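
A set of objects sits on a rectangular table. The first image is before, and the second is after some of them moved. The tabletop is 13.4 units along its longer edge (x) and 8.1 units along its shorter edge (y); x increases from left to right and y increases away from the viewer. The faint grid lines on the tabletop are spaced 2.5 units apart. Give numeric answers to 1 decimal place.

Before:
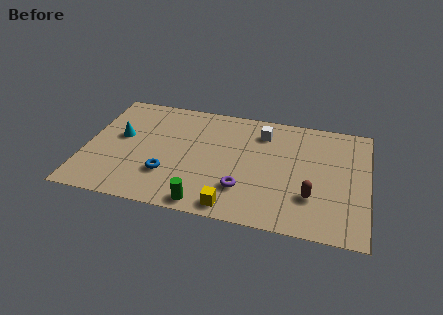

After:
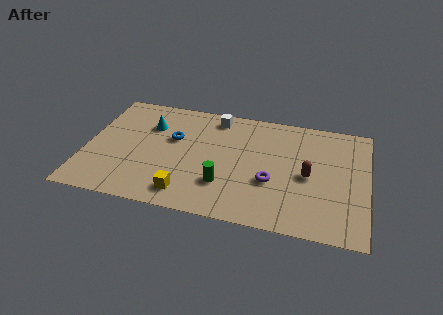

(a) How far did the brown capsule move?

1.4

From (10.8, 2.4) to (10.6, 3.8), the brown capsule covered √(0.2² + 1.4²) ≈ 1.4 units.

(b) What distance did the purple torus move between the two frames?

1.5

From (7.6, 2.2) to (8.9, 3.0), the purple torus covered √(1.3² + 0.8²) ≈ 1.5 units.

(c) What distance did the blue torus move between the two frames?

2.6

The blue torus was near (4.0, 2.4) before and (4.1, 5.0) after, so it travelled √(0.1² + 2.6²) ≈ 2.6 units.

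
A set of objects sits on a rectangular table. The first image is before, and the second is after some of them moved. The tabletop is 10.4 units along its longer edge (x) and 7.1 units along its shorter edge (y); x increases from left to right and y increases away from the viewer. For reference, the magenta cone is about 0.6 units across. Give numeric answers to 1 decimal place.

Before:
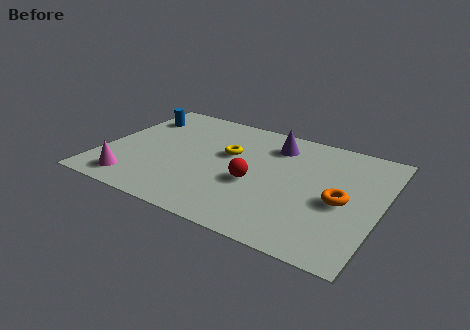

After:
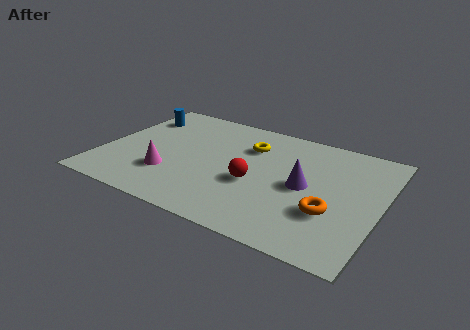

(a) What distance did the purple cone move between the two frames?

2.5

From (6.2, 5.6) to (7.6, 3.5), the purple cone covered √(1.4² + 2.1²) ≈ 2.5 units.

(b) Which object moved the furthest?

the purple cone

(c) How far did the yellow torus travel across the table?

1.1

The yellow torus was near (4.6, 4.3) before and (5.3, 5.1) after, so it travelled √(0.7² + 0.8²) ≈ 1.1 units.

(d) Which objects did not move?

the blue cylinder and the red sphere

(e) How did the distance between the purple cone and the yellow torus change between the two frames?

+0.7

The distance was about 2.1 in the first image and 2.8 in the second, so they moved 0.7 units further apart.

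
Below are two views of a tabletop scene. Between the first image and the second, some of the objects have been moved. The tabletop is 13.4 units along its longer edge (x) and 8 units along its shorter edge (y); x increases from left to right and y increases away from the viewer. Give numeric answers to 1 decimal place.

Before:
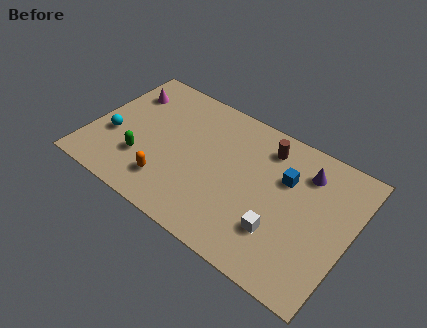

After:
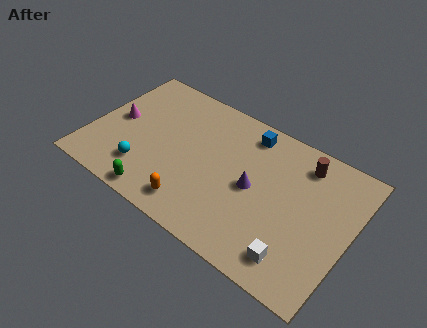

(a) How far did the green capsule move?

2.0

From (2.9, 2.4) to (4.1, 0.8), the green capsule covered √(1.2² + 1.6²) ≈ 2.0 units.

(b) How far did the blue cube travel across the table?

2.7

The blue cube was near (9.9, 5.3) before and (7.7, 6.8) after, so it travelled √(2.2² + 1.5²) ≈ 2.7 units.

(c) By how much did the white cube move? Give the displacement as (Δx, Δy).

(1.0, -0.9)

The white cube started near (10.1, 2.3) and ended near (11.1, 1.4).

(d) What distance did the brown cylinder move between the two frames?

1.9

The brown cylinder moved from about (8.7, 6.5) to (10.6, 6.6), a distance of √(1.9² + 0.1²) ≈ 1.9.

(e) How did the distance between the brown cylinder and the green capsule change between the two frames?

+1.6

The distance was about 7.1 in the first image and 8.7 in the second, so they moved 1.6 units further apart.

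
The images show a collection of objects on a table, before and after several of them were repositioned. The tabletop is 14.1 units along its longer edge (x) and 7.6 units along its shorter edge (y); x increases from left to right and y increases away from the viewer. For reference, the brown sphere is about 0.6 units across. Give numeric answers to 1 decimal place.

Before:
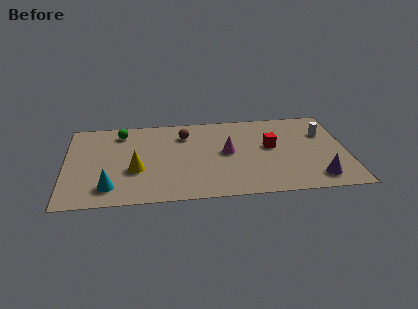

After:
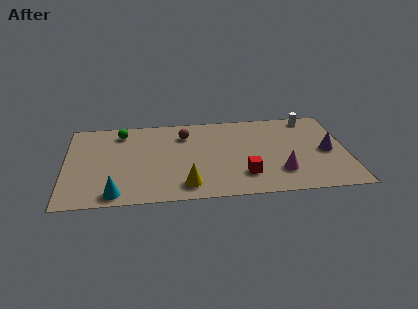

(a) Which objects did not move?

the brown sphere and the green sphere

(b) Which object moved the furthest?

the magenta cone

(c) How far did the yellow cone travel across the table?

3.0

The yellow cone was near (3.5, 2.9) before and (6.0, 1.3) after, so it travelled √(2.5² + 1.6²) ≈ 3.0 units.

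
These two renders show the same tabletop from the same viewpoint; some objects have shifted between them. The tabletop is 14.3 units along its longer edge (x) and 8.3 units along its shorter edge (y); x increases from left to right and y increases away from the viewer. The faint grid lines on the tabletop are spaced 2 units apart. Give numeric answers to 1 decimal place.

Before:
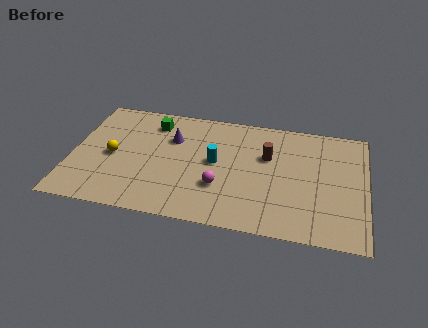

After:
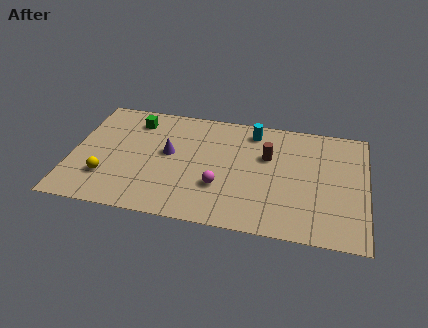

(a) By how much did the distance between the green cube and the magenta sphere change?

+0.6

The distance was about 5.3 in the first image and 5.9 in the second, so they moved 0.6 units further apart.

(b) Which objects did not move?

the brown cylinder and the magenta sphere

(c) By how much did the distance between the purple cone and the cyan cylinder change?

+2.1

They were about 2.6 units apart before and 4.7 after — 2.1 units further apart.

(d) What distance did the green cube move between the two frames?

0.9

The green cube moved from about (3.8, 6.7) to (2.9, 6.7), a distance of √(0.9² + 0.0²) ≈ 0.9.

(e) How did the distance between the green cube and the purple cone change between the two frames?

+1.4

The distance was about 1.4 in the first image and 2.8 in the second, so they moved 1.4 units further apart.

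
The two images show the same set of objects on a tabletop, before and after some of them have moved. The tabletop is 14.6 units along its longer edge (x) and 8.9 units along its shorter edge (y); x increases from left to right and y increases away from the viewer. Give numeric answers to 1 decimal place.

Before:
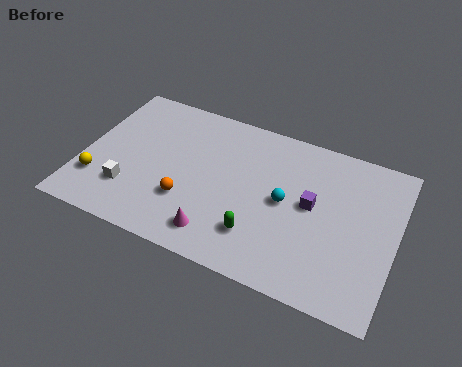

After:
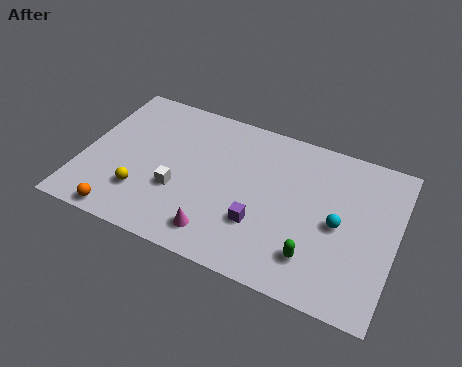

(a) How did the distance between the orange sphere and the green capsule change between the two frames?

+5.4

The distance was about 3.5 in the first image and 8.9 in the second, so they moved 5.4 units further apart.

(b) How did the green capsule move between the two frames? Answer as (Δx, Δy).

(2.6, -0.2)

The green capsule started near (8.5, 2.2) and ended near (11.1, 2.0).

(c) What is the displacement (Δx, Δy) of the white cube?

(2.2, 0.8)

The white cube started near (2.4, 2.4) and ended near (4.6, 3.2).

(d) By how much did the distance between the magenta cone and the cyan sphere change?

+1.8

Before: roughly 4.1 units apart; after: 5.9. That's 1.8 units further apart.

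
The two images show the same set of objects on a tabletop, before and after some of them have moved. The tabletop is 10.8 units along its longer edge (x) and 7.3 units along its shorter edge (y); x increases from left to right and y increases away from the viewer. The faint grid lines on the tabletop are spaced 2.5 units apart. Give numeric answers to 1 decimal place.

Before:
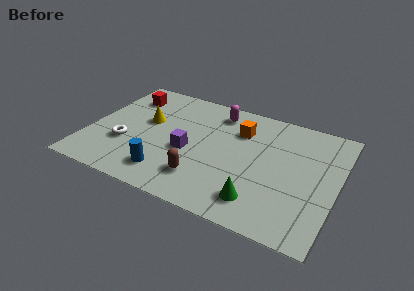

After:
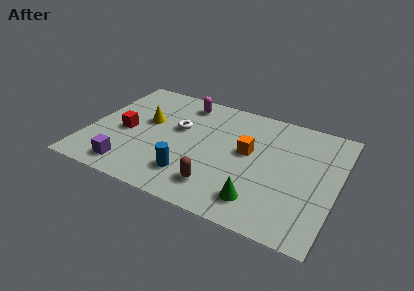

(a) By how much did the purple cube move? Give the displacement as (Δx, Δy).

(-2.3, -2.0)

The purple cube was at about (4.4, 3.1) and moved to about (2.1, 1.1).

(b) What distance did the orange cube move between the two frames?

1.3

The orange cube moved from about (6.4, 5.3) to (6.9, 4.1), a distance of √(0.5² + 1.2²) ≈ 1.3.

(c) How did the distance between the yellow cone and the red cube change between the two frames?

-0.5

They were about 1.8 units apart before and 1.3 after — 0.5 units closer together.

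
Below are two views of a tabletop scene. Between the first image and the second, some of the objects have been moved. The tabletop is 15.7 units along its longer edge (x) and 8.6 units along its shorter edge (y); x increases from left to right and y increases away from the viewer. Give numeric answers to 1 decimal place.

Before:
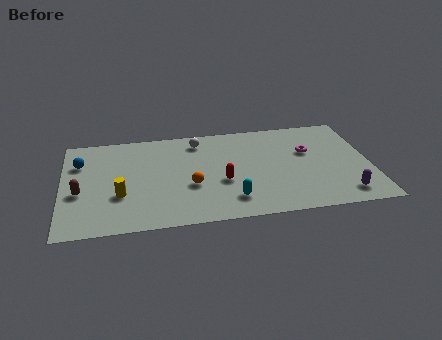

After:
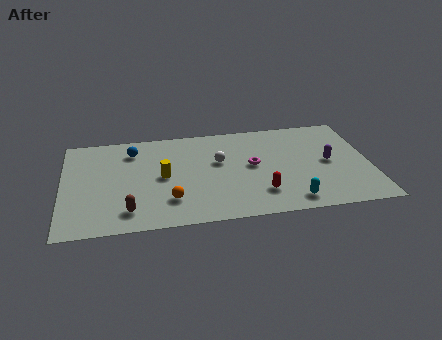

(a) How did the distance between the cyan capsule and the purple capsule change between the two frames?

-2.0

They were about 5.7 units apart before and 3.7 after — 2.0 units closer together.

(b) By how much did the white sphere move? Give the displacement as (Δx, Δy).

(1.0, -2.0)

The white sphere was at about (7.0, 7.2) and moved to about (8.0, 5.2).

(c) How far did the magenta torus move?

3.0

The magenta torus moved from about (12.6, 5.4) to (9.7, 4.6), a distance of √(2.9² + 0.8²) ≈ 3.0.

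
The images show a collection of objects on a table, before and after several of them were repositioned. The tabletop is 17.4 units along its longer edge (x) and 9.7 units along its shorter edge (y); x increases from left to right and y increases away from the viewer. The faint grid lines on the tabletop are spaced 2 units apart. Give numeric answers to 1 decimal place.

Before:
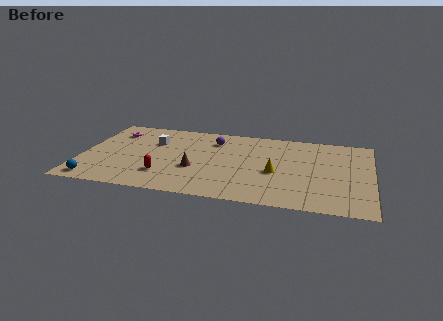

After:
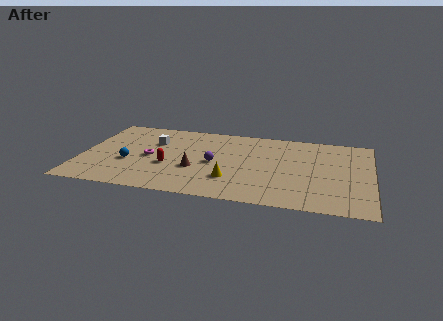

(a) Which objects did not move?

the white cube and the brown cone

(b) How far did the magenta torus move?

3.8

From (1.7, 7.5) to (4.1, 4.6), the magenta torus covered √(2.4² + 2.9²) ≈ 3.8 units.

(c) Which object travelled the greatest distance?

the magenta torus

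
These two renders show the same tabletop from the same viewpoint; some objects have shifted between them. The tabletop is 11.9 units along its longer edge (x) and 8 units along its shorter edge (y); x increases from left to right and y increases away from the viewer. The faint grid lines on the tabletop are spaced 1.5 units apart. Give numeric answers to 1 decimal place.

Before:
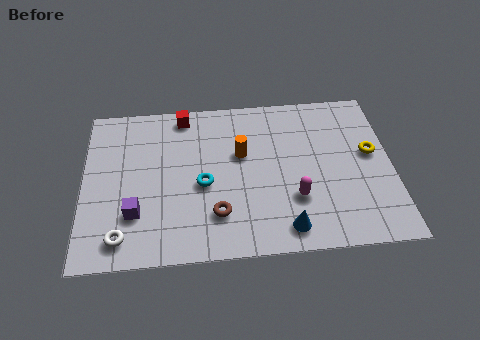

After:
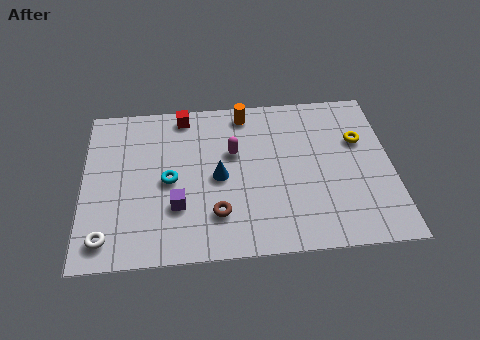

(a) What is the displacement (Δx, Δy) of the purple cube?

(1.6, 0.2)

From the two frames, the purple cube sits at roughly (2.0, 2.3) before and (3.6, 2.5) after.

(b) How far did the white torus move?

0.6

The white torus moved from about (1.5, 1.2) to (0.9, 1.2), a distance of √(0.6² + 0.0²) ≈ 0.6.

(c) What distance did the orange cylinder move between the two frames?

2.1

The orange cylinder was near (6.1, 4.9) before and (6.3, 7.0) after, so it travelled √(0.2² + 2.1²) ≈ 2.1 units.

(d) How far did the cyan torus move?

1.3

The cyan torus moved from about (4.6, 3.5) to (3.3, 3.8), a distance of √(1.3² + 0.3²) ≈ 1.3.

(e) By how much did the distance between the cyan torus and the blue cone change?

-2.0

They were about 3.9 units apart before and 1.9 after — 2.0 units closer together.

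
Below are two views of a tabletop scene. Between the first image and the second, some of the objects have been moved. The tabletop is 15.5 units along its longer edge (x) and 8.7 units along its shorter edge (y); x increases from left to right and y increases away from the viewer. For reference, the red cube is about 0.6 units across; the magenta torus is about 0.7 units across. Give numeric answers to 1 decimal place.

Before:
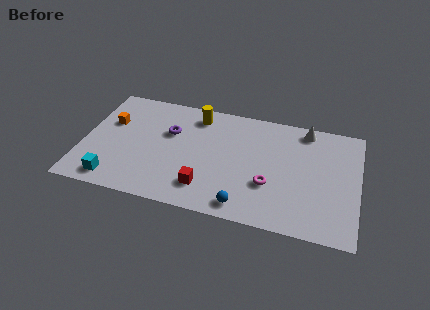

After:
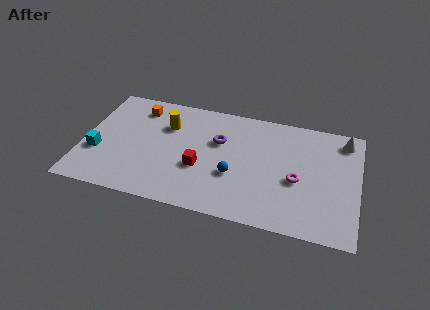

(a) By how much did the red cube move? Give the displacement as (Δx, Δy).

(-0.4, 1.4)

From the two frames, the red cube sits at roughly (7.1, 1.9) before and (6.7, 3.3) after.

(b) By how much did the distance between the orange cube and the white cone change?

+0.5

The distance was about 11.2 in the first image and 11.7 in the second, so they moved 0.5 units further apart.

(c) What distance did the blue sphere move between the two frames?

2.2

From (9.3, 1.1) to (8.6, 3.2), the blue sphere covered √(0.7² + 2.1²) ≈ 2.2 units.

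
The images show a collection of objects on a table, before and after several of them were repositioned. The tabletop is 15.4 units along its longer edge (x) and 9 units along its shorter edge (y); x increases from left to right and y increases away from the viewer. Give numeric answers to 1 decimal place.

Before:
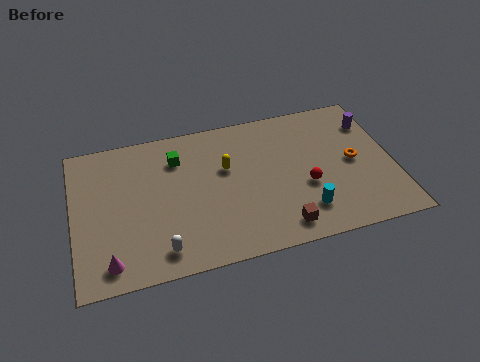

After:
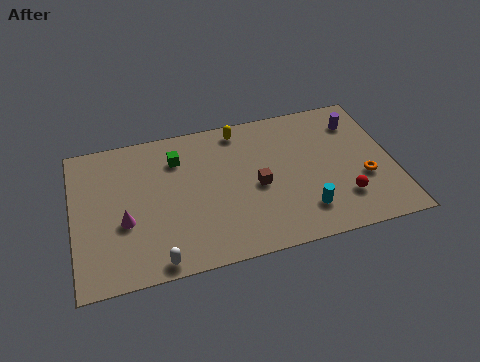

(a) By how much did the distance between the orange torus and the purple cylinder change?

+1.2

They were about 2.5 units apart before and 3.7 after — 1.2 units further apart.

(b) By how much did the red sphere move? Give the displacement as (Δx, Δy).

(1.7, -1.2)

From the two frames, the red sphere sits at roughly (11.1, 3.5) before and (12.8, 2.3) after.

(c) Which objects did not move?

the green cube and the cyan cylinder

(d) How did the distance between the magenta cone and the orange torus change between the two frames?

-0.8

Before: roughly 12.3 units apart; after: 11.5. That's 0.8 units closer together.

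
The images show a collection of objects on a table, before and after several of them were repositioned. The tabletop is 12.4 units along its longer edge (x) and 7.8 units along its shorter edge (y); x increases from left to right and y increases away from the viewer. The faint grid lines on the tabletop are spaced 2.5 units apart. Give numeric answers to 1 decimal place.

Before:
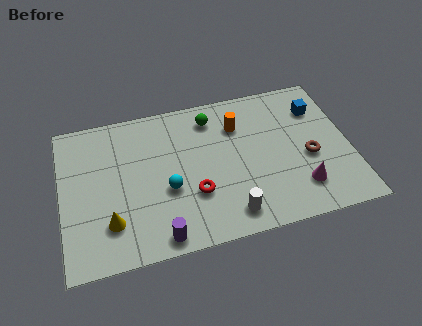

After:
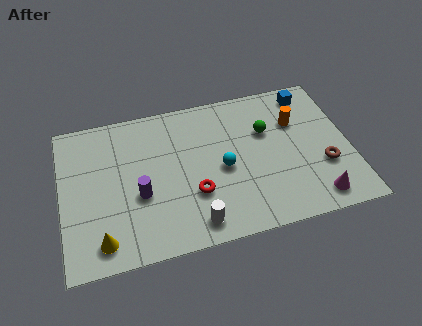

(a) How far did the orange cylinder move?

2.5

From (7.7, 5.7) to (10.2, 5.3), the orange cylinder covered √(2.5² + 0.4²) ≈ 2.5 units.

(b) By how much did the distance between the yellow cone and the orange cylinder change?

+2.7

The distance was about 6.8 in the first image and 9.5 in the second, so they moved 2.7 units further apart.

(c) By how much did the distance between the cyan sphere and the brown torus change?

-1.7

Before: roughly 6.1 units apart; after: 4.4. That's 1.7 units closer together.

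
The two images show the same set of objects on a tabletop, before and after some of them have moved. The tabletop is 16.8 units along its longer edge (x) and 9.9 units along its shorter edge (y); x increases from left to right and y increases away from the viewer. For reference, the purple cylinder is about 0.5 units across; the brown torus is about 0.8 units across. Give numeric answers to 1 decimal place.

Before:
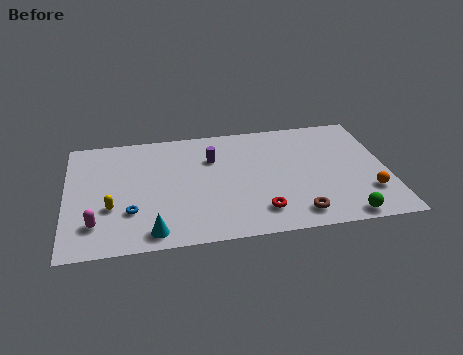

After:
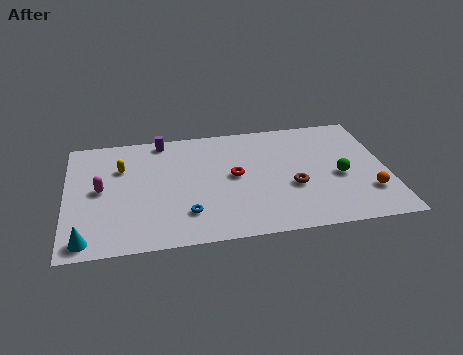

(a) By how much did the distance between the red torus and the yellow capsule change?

-1.7

They were about 7.8 units apart before and 6.1 after — 1.7 units closer together.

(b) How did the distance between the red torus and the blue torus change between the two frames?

-3.0

They were about 6.8 units apart before and 3.8 after — 3.0 units closer together.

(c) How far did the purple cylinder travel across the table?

3.3

From (7.7, 6.9) to (5.1, 8.9), the purple cylinder covered √(2.6² + 2.0²) ≈ 3.3 units.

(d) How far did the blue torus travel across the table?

3.0

The blue torus was near (3.3, 3.0) before and (6.2, 2.4) after, so it travelled √(2.9² + 0.6²) ≈ 3.0 units.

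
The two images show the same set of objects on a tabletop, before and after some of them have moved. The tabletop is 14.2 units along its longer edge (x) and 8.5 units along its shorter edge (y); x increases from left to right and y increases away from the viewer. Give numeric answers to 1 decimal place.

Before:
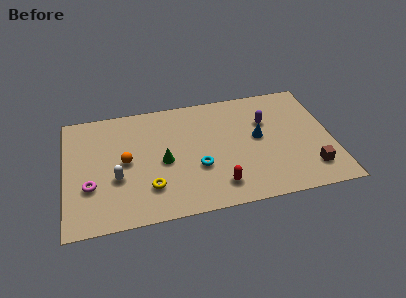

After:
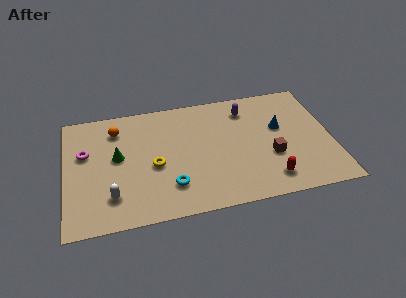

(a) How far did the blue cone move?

1.3

The blue cone was near (10.3, 4.6) before and (11.5, 5.1) after, so it travelled √(1.2² + 0.5²) ≈ 1.3 units.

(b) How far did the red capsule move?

2.7

The red capsule moved from about (8.0, 1.6) to (10.7, 1.5), a distance of √(2.7² + 0.1²) ≈ 2.7.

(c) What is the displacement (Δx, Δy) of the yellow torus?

(0.3, 1.5)

The yellow torus was at about (4.4, 2.2) and moved to about (4.7, 3.7).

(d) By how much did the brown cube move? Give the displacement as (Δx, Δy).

(-2.0, 1.3)

The brown cube was at about (12.9, 1.8) and moved to about (10.9, 3.1).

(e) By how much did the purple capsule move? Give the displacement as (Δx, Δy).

(-1.0, 1.1)

The purple capsule was at about (10.8, 5.7) and moved to about (9.8, 6.8).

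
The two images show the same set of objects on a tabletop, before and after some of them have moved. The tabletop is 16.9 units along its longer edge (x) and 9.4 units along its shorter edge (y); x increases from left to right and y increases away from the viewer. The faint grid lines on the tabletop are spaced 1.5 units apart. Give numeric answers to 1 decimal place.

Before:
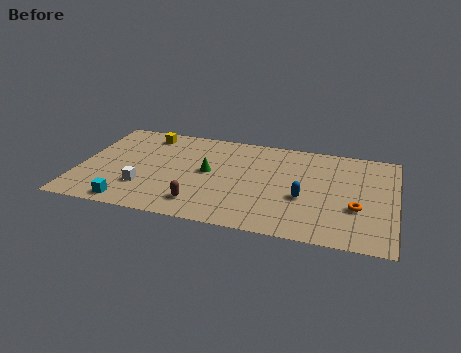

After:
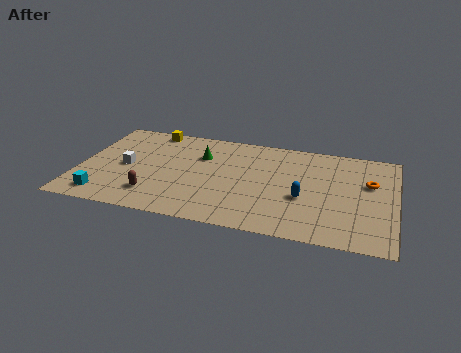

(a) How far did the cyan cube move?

1.5

From (3.0, 1.0) to (1.6, 1.4), the cyan cube covered √(1.4² + 0.4²) ≈ 1.5 units.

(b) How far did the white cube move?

2.1

The white cube was near (3.6, 2.7) before and (2.5, 4.5) after, so it travelled √(1.1² + 1.8²) ≈ 2.1 units.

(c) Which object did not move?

the blue capsule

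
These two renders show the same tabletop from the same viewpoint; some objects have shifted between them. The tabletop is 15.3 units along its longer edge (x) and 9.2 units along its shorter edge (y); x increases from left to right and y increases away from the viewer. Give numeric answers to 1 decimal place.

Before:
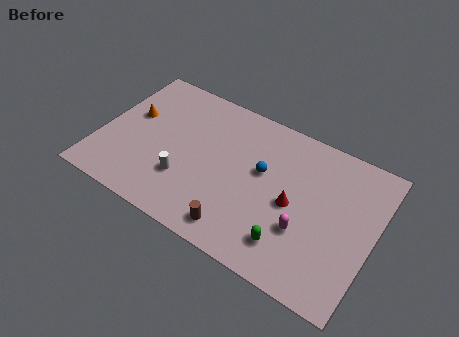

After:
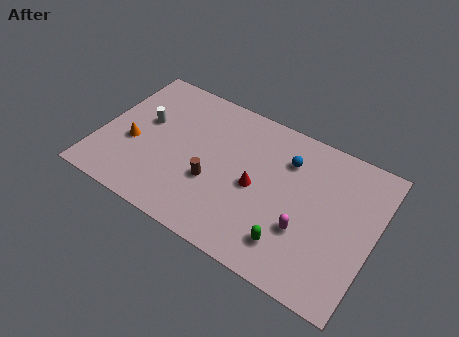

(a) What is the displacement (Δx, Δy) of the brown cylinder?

(-1.8, 2.1)

The brown cylinder started near (8.3, 1.3) and ended near (6.5, 3.4).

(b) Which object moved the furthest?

the white cylinder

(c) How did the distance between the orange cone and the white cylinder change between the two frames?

-2.7

The distance was about 4.4 in the first image and 1.7 in the second, so they moved 2.7 units closer together.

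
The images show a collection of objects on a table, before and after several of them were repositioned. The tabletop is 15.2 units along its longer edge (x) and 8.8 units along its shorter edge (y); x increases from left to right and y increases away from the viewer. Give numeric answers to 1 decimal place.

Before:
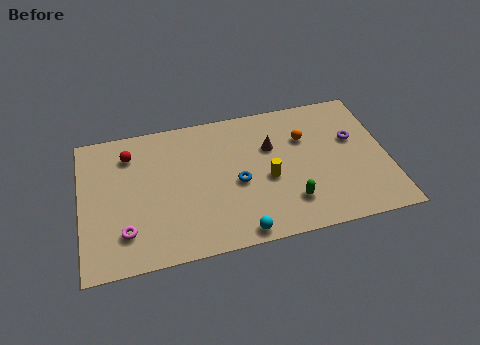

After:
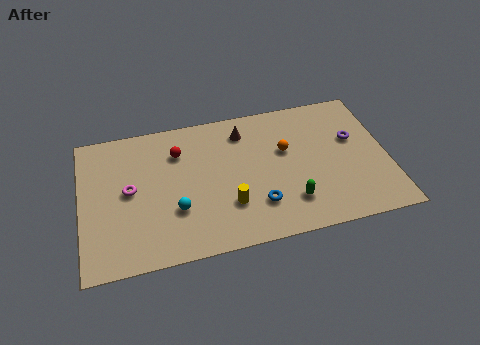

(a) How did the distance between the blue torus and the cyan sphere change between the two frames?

+0.9

They were about 3.1 units apart before and 4.0 after — 0.9 units further apart.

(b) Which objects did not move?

the purple torus and the green capsule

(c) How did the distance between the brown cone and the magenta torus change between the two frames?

-2.0

The distance was about 8.3 in the first image and 6.3 in the second, so they moved 2.0 units closer together.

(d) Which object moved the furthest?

the cyan sphere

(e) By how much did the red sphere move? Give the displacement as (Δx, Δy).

(2.4, -0.4)

From the two frames, the red sphere sits at roughly (2.5, 6.9) before and (4.9, 6.5) after.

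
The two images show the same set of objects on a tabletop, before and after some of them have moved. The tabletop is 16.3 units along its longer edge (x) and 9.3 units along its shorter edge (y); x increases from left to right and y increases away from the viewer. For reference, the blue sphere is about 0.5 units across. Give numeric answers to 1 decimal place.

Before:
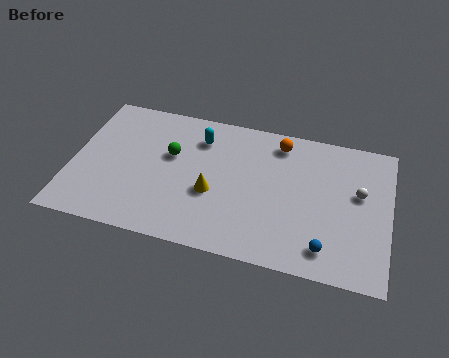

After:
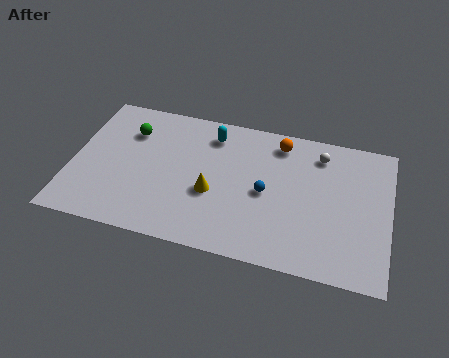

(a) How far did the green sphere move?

2.5

From (5.0, 5.7) to (2.8, 6.8), the green sphere covered √(2.2² + 1.1²) ≈ 2.5 units.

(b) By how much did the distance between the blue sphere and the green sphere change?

-1.6

Before: roughly 9.2 units apart; after: 7.6. That's 1.6 units closer together.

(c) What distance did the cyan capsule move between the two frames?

0.7

The cyan capsule was near (6.4, 7.2) before and (7.0, 7.6) after, so it travelled √(0.6² + 0.4²) ≈ 0.7 units.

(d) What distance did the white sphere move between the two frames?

3.0

From (14.7, 5.5) to (12.6, 7.6), the white sphere covered √(2.1² + 2.1²) ≈ 3.0 units.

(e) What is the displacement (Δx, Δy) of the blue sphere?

(-3.2, 2.8)

From the two frames, the blue sphere sits at roughly (13.2, 1.6) before and (10.0, 4.4) after.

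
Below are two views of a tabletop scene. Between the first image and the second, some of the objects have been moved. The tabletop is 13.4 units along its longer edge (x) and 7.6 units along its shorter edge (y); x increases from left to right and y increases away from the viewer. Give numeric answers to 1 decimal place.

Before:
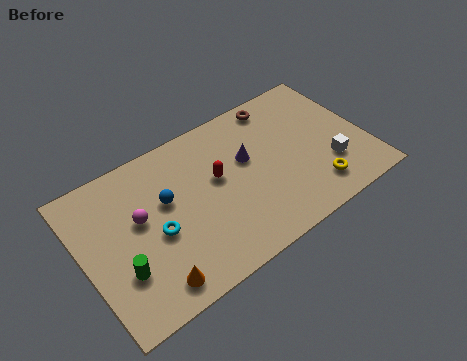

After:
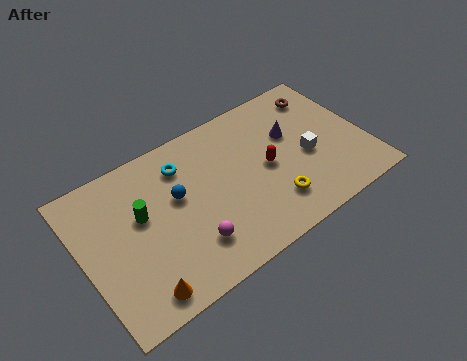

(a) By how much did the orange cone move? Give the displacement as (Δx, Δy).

(-0.6, -0.1)

From the two frames, the orange cone sits at roughly (2.7, 1.1) before and (2.1, 1.0) after.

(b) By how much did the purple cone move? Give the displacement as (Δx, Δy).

(2.2, 0.2)

From the two frames, the purple cone sits at roughly (7.9, 4.6) before and (10.1, 4.8) after.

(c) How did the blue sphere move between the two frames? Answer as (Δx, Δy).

(0.5, -0.1)

The blue sphere was at about (4.0, 4.6) and moved to about (4.5, 4.5).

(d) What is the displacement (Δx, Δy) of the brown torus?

(2.1, -0.5)

From the two frames, the brown torus sits at roughly (9.8, 6.7) before and (11.9, 6.2) after.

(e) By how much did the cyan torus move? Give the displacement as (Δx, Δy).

(1.7, 2.6)

From the two frames, the cyan torus sits at roughly (3.3, 3.3) before and (5.0, 5.9) after.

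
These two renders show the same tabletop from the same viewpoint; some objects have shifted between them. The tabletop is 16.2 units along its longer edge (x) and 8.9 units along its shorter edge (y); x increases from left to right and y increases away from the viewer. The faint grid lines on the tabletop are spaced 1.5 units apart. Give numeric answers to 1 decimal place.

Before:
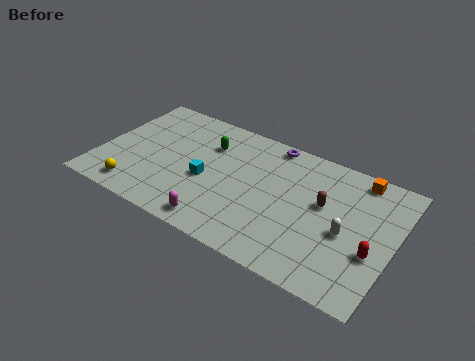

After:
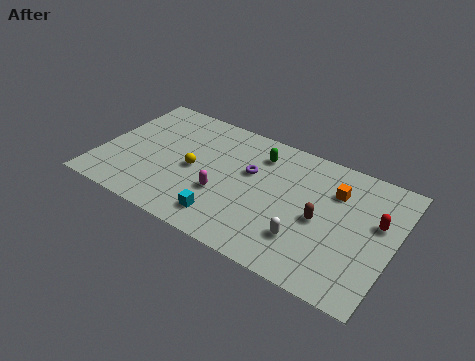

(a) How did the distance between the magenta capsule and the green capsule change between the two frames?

-1.4

The distance was about 5.5 in the first image and 4.1 in the second, so they moved 1.4 units closer together.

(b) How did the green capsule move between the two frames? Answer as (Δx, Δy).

(2.8, 0.6)

From the two frames, the green capsule sits at roughly (5.7, 6.4) before and (8.5, 7.0) after.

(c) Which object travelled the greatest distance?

the yellow sphere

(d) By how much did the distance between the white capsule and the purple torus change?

-1.6

The distance was about 6.3 in the first image and 4.7 in the second, so they moved 1.6 units closer together.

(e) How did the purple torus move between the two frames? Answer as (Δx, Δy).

(-0.8, -2.6)

From the two frames, the purple torus sits at roughly (9.0, 8.1) before and (8.2, 5.5) after.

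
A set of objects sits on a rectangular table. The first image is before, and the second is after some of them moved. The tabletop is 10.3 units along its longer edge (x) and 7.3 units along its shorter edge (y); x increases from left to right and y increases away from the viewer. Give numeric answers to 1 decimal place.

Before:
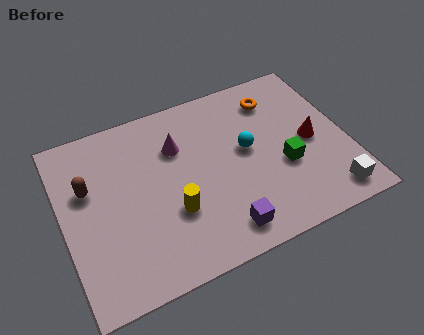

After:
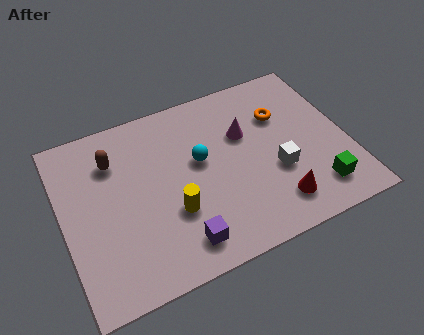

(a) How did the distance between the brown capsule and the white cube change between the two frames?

-2.8

Before: roughly 9.0 units apart; after: 6.2. That's 2.8 units closer together.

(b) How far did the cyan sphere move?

1.7

The cyan sphere was near (6.7, 4.0) before and (5.0, 4.2) after, so it travelled √(1.7² + 0.2²) ≈ 1.7 units.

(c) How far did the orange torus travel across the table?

0.8

The orange torus was near (8.0, 5.8) before and (8.1, 5.0) after, so it travelled √(0.1² + 0.8²) ≈ 0.8 units.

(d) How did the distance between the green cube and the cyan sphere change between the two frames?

+3.1

They were about 1.7 units apart before and 4.8 after — 3.1 units further apart.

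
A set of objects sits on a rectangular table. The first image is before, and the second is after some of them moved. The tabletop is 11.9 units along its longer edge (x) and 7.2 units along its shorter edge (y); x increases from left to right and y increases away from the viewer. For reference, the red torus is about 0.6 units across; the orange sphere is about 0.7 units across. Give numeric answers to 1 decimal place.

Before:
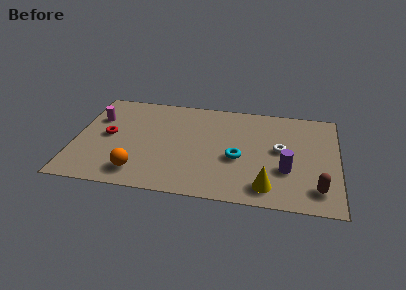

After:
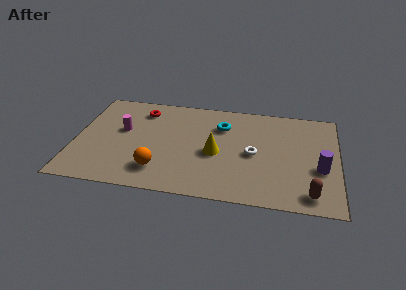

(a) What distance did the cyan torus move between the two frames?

2.3

The cyan torus was near (7.4, 3.0) before and (6.6, 5.2) after, so it travelled √(0.8² + 2.2²) ≈ 2.3 units.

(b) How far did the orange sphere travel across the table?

0.9

The orange sphere was near (3.0, 1.3) before and (3.9, 1.6) after, so it travelled √(0.9² + 0.3²) ≈ 0.9 units.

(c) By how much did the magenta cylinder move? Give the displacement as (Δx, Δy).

(1.2, -0.7)

The magenta cylinder started near (0.9, 4.9) and ended near (2.1, 4.2).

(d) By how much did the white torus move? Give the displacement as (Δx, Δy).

(-1.2, -0.5)

From the two frames, the white torus sits at roughly (9.3, 3.9) before and (8.1, 3.4) after.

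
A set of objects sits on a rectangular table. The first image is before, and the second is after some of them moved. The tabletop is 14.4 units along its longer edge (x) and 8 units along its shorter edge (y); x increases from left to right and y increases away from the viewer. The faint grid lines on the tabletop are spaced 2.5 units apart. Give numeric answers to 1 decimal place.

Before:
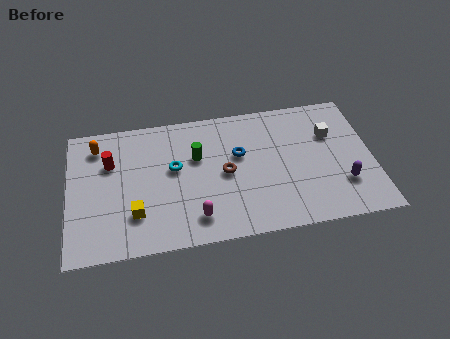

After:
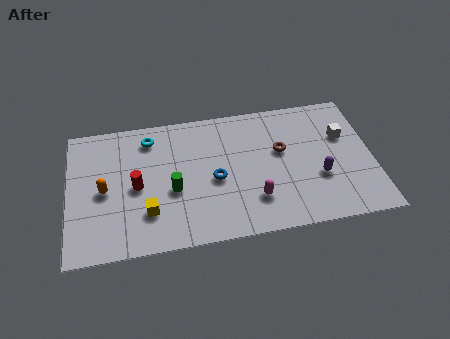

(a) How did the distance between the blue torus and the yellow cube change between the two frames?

-2.2

Before: roughly 5.7 units apart; after: 3.5. That's 2.2 units closer together.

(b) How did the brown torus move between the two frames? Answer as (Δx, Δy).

(2.7, 0.9)

From the two frames, the brown torus sits at roughly (7.4, 3.9) before and (10.1, 4.8) after.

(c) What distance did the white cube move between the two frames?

0.6

From (12.5, 5.4) to (13.1, 5.2), the white cube covered √(0.6² + 0.2²) ≈ 0.6 units.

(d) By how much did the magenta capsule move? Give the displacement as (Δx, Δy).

(2.8, 0.6)

The magenta capsule started near (5.9, 1.5) and ended near (8.7, 2.1).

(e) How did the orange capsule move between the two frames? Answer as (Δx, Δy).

(0.3, -2.7)

The orange capsule started near (1.4, 6.5) and ended near (1.7, 3.8).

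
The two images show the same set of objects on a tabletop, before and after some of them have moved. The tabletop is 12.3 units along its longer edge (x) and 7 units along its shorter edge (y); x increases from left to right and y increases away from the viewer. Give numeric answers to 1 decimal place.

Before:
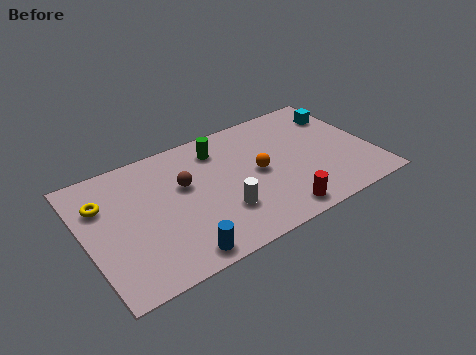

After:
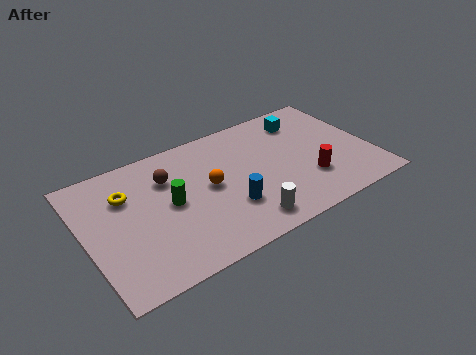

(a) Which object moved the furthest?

the green cylinder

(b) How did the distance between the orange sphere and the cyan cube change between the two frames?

+0.5

They were about 4.4 units apart before and 4.9 after — 0.5 units further apart.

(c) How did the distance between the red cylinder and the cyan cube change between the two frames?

-2.2

Before: roughly 5.7 units apart; after: 3.5. That's 2.2 units closer together.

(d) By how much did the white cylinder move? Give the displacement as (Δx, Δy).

(0.8, -1.0)

From the two frames, the white cylinder sits at roughly (5.6, 2.1) before and (6.4, 1.1) after.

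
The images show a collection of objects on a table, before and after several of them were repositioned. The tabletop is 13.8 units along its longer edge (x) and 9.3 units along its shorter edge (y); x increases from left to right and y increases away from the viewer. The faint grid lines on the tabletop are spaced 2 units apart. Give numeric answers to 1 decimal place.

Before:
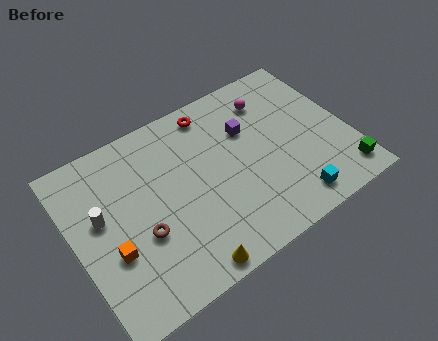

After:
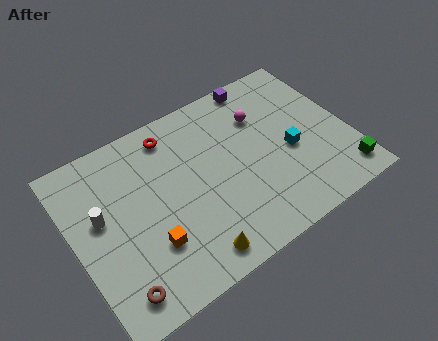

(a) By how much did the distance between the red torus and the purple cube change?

+2.3

The distance was about 2.4 in the first image and 4.7 in the second, so they moved 2.3 units further apart.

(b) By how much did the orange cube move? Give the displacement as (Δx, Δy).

(1.8, -0.6)

The orange cube started near (1.6, 3.4) and ended near (3.4, 2.8).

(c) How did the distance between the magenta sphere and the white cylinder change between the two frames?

-0.7

They were about 9.2 units apart before and 8.5 after — 0.7 units closer together.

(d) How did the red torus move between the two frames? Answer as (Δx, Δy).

(-2.1, -0.2)

The red torus was at about (7.5, 8.1) and moved to about (5.4, 7.9).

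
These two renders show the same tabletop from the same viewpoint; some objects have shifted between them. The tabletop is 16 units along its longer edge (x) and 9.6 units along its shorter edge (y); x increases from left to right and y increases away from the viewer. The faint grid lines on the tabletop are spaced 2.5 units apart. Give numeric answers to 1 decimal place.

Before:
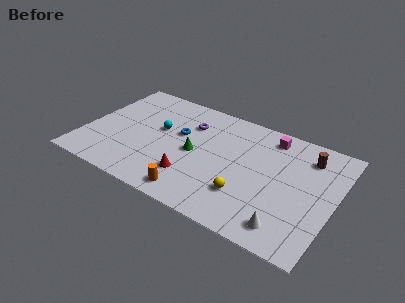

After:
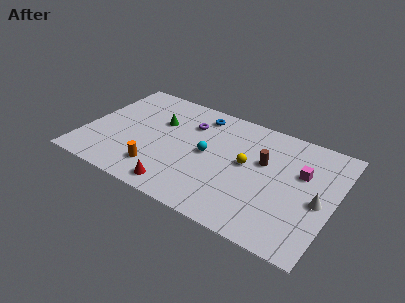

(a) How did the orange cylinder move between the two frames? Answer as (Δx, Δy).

(-2.5, 0.9)

From the two frames, the orange cylinder sits at roughly (7.6, 1.2) before and (5.1, 2.1) after.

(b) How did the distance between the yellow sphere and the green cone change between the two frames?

+1.9

The distance was about 4.1 in the first image and 6.0 in the second, so they moved 1.9 units further apart.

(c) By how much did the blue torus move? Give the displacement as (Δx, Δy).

(1.0, 2.3)

The blue torus was at about (5.9, 5.8) and moved to about (6.9, 8.1).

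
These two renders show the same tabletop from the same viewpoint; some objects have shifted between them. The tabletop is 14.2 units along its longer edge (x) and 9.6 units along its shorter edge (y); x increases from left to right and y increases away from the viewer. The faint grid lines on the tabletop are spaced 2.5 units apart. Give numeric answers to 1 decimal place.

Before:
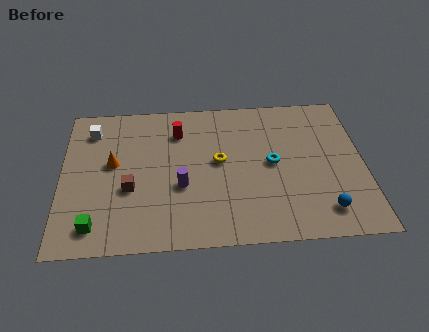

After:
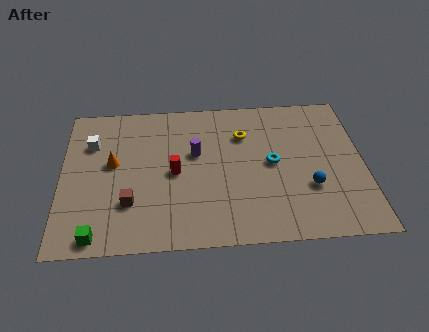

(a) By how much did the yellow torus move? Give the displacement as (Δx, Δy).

(1.2, 1.7)

The yellow torus started near (7.4, 5.2) and ended near (8.6, 6.9).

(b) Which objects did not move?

the cyan torus and the orange cone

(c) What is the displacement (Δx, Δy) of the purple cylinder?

(0.7, 2.1)

The purple cylinder started near (5.6, 3.7) and ended near (6.3, 5.8).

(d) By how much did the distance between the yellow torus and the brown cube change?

+2.3

They were about 4.5 units apart before and 6.8 after — 2.3 units further apart.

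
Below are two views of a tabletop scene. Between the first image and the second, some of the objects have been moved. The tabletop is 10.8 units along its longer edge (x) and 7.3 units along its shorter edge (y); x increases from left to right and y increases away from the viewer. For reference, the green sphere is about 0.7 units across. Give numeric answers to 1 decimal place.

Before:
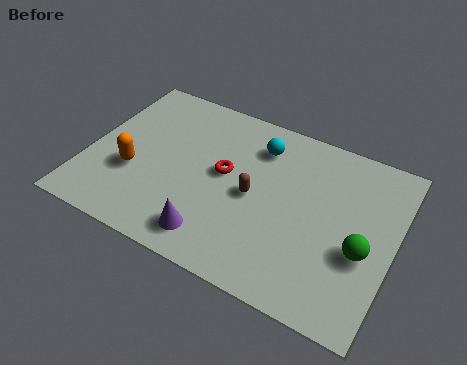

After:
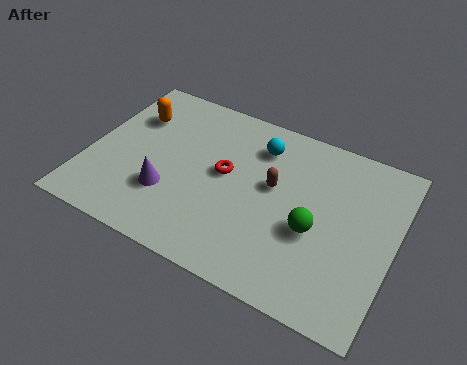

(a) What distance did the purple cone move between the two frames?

2.1

The purple cone was near (4.8, 1.2) before and (3.0, 2.3) after, so it travelled √(1.8² + 1.1²) ≈ 2.1 units.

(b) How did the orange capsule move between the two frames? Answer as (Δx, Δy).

(-0.4, 2.5)

The orange capsule started near (1.7, 2.7) and ended near (1.3, 5.2).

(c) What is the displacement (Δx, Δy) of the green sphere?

(-1.7, 0.1)

The green sphere was at about (9.8, 2.9) and moved to about (8.1, 3.0).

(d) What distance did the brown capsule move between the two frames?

0.9

The brown capsule was near (5.9, 3.5) before and (6.5, 4.2) after, so it travelled √(0.6² + 0.7²) ≈ 0.9 units.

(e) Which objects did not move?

the red torus and the cyan sphere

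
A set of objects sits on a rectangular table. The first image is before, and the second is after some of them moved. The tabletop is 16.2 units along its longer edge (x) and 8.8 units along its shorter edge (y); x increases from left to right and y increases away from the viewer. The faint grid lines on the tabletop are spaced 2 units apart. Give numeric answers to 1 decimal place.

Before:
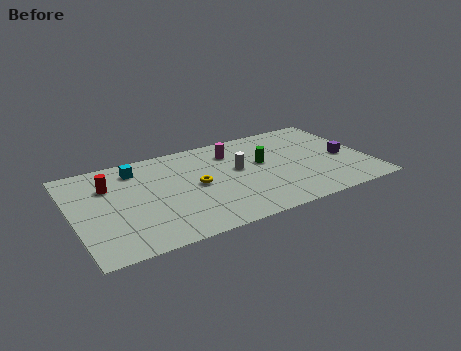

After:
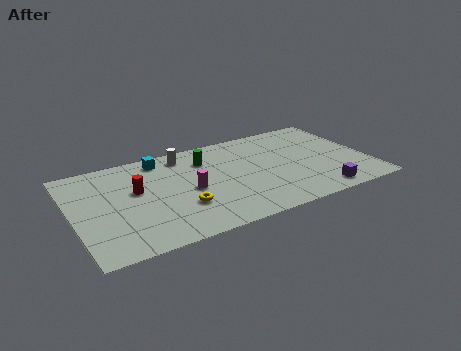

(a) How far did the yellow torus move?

1.9

From (6.7, 4.4) to (5.7, 2.8), the yellow torus covered √(1.0² + 1.6²) ≈ 1.9 units.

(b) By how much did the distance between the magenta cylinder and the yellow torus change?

-1.9

Before: roughly 3.3 units apart; after: 1.4. That's 1.9 units closer together.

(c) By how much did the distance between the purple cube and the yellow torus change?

-0.6

They were about 8.2 units apart before and 7.6 after — 0.6 units closer together.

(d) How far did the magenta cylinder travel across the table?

3.8

The magenta cylinder was near (9.0, 6.8) before and (6.3, 4.1) after, so it travelled √(2.7² + 2.7²) ≈ 3.8 units.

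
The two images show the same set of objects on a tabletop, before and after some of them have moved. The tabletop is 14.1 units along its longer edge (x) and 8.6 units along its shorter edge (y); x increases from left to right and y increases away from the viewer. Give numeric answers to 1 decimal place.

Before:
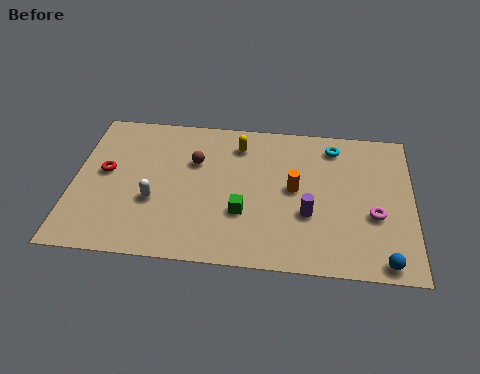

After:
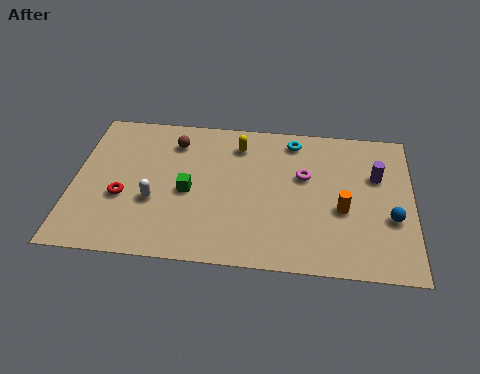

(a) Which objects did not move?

the white capsule and the yellow capsule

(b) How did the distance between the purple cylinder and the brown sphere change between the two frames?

+3.1

Before: roughly 5.5 units apart; after: 8.6. That's 3.1 units further apart.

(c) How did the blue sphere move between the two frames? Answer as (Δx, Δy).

(0.3, 2.4)

The blue sphere was at about (12.9, 0.8) and moved to about (13.2, 3.2).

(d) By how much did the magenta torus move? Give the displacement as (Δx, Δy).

(-2.9, 2.0)

From the two frames, the magenta torus sits at roughly (12.5, 3.3) before and (9.6, 5.3) after.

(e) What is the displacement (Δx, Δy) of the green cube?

(-2.3, 1.0)

From the two frames, the green cube sits at roughly (7.1, 2.9) before and (4.8, 3.9) after.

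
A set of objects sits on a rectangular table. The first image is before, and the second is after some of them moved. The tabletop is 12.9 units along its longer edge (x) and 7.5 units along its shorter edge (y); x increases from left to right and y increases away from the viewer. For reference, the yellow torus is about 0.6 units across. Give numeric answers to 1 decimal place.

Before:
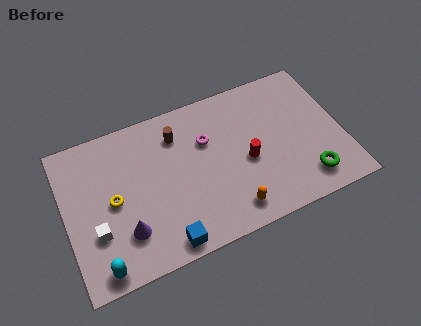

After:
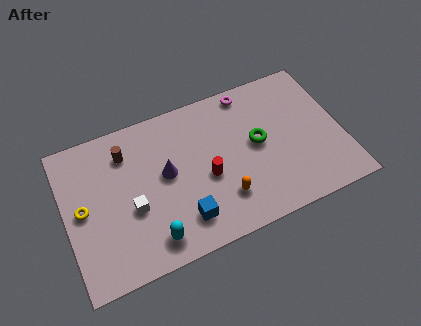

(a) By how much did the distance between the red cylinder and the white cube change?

-3.6

The distance was about 7.1 in the first image and 3.5 in the second, so they moved 3.6 units closer together.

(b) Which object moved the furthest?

the green torus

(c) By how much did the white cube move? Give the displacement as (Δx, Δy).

(1.7, 0.5)

From the two frames, the white cube sits at roughly (1.3, 2.5) before and (3.0, 3.0) after.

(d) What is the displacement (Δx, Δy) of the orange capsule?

(-0.3, 0.7)

From the two frames, the orange capsule sits at roughly (7.4, 1.2) before and (7.1, 1.9) after.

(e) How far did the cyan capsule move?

2.4

From (1.3, 0.8) to (3.7, 1.2), the cyan capsule covered √(2.4² + 0.4²) ≈ 2.4 units.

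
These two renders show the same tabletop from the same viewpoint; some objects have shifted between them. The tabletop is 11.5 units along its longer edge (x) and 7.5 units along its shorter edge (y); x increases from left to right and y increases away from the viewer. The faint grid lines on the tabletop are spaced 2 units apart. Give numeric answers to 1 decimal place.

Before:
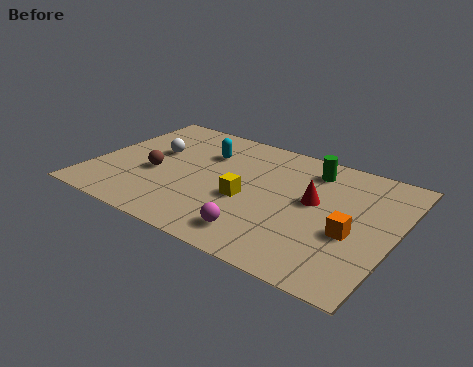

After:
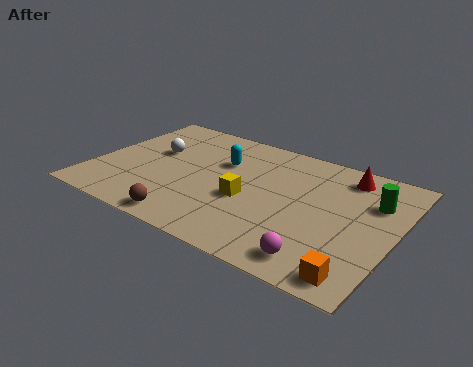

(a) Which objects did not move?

the yellow cube and the white sphere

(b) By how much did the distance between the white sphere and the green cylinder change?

+2.3

Before: roughly 6.1 units apart; after: 8.4. That's 2.3 units further apart.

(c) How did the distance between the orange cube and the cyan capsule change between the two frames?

+0.7

They were about 6.4 units apart before and 7.1 after — 0.7 units further apart.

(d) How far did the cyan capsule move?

0.8

From (4.0, 5.3) to (4.7, 5.0), the cyan capsule covered √(0.7² + 0.3²) ≈ 0.8 units.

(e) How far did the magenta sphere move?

2.3

From (6.8, 1.3) to (9.1, 1.1), the magenta sphere covered √(2.3² + 0.2²) ≈ 2.3 units.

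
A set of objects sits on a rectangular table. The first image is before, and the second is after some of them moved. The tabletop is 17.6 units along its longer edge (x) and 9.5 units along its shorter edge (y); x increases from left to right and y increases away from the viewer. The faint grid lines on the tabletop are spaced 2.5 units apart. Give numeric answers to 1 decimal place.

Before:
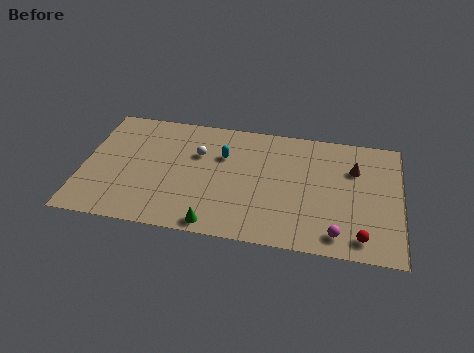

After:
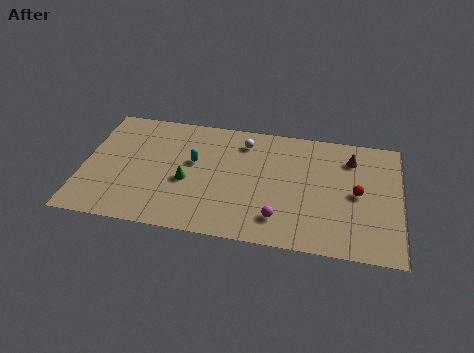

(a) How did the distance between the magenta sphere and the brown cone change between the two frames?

+1.3

Before: roughly 5.3 units apart; after: 6.6. That's 1.3 units further apart.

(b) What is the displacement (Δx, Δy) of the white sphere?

(2.5, 1.4)

The white sphere was at about (6.3, 6.3) and moved to about (8.8, 7.7).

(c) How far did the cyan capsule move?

1.8

The cyan capsule moved from about (7.7, 6.4) to (6.1, 5.6), a distance of √(1.6² + 0.8²) ≈ 1.8.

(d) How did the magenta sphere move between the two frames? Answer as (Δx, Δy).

(-3.2, 0.6)

The magenta sphere was at about (14.2, 1.4) and moved to about (11.0, 2.0).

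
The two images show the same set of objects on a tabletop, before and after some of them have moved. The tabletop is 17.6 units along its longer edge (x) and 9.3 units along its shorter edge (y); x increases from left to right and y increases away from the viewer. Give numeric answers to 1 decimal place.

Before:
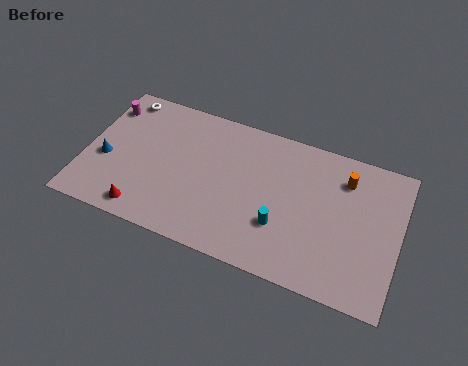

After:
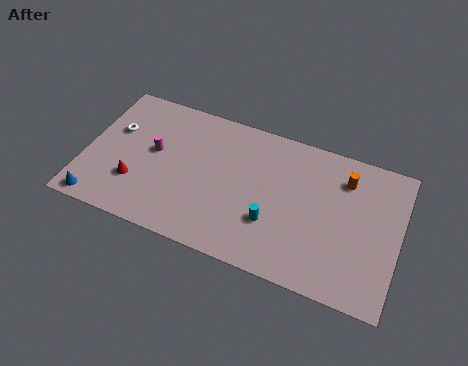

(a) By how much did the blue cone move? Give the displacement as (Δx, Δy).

(-0.1, -2.9)

From the two frames, the blue cone sits at roughly (1.2, 3.8) before and (1.1, 0.9) after.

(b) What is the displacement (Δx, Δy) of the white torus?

(-0.1, -2.3)

The white torus was at about (1.6, 8.2) and moved to about (1.5, 5.9).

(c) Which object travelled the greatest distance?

the magenta cylinder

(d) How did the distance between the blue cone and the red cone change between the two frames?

-0.9

They were about 3.6 units apart before and 2.7 after — 0.9 units closer together.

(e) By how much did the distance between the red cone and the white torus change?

-3.9

Before: roughly 7.3 units apart; after: 3.4. That's 3.9 units closer together.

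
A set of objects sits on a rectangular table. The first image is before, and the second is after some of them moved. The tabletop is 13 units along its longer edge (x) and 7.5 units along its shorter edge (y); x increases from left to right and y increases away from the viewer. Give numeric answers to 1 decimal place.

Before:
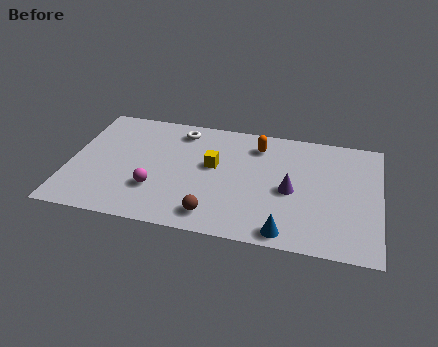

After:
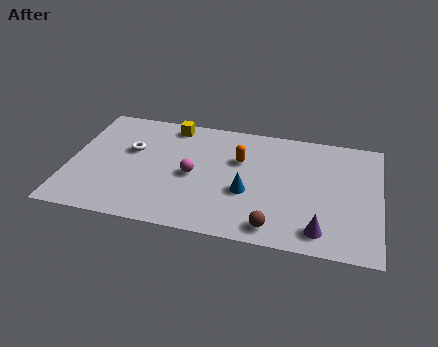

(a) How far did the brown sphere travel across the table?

2.5

The brown sphere moved from about (6.2, 1.2) to (8.7, 1.0), a distance of √(2.5² + 0.2²) ≈ 2.5.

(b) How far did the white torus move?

2.6

From (4.5, 6.3) to (2.5, 4.6), the white torus covered √(2.0² + 1.7²) ≈ 2.6 units.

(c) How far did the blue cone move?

2.7

From (9.2, 0.8) to (7.5, 2.9), the blue cone covered √(1.7² + 2.1²) ≈ 2.7 units.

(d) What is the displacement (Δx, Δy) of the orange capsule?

(-0.7, -1.1)

The orange capsule was at about (7.8, 6.0) and moved to about (7.1, 4.9).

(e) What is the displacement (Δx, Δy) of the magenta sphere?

(1.5, 1.2)

From the two frames, the magenta sphere sits at roughly (3.7, 2.3) before and (5.2, 3.5) after.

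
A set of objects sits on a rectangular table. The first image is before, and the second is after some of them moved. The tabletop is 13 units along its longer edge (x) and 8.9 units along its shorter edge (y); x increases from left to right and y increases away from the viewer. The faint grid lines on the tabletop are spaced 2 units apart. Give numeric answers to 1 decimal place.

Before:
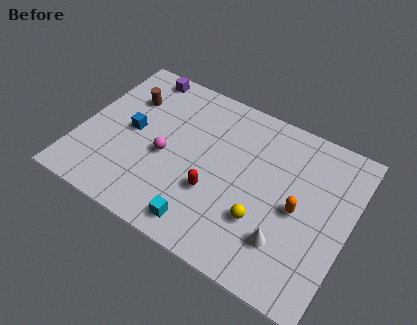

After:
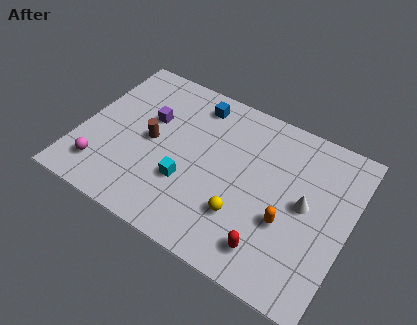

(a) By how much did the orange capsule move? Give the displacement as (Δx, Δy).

(-0.4, -0.9)

The orange capsule was at about (10.6, 4.2) and moved to about (10.2, 3.3).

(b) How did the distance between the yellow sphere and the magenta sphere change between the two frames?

+1.8

Before: roughly 5.0 units apart; after: 6.8. That's 1.8 units further apart.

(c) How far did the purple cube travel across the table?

2.6

The purple cube was near (2.2, 8.0) before and (3.1, 5.6) after, so it travelled √(0.9² + 2.4²) ≈ 2.6 units.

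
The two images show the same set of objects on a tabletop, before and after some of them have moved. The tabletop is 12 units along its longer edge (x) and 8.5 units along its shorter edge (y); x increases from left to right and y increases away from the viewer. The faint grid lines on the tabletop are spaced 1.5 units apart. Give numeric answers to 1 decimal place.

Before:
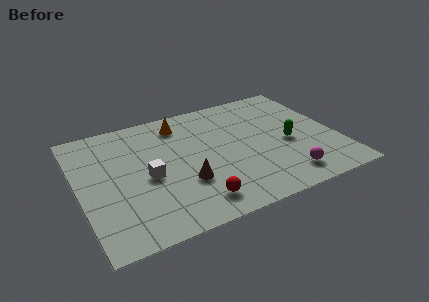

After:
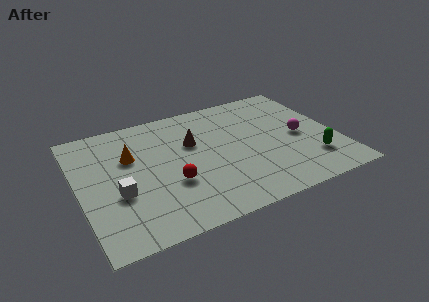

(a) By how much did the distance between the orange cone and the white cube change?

-1.3

The distance was about 3.7 in the first image and 2.4 in the second, so they moved 1.3 units closer together.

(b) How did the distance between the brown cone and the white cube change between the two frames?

+2.4

They were about 1.9 units apart before and 4.3 after — 2.4 units further apart.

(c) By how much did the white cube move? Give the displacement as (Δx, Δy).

(-1.4, -0.6)

The white cube started near (3.1, 3.8) and ended near (1.7, 3.2).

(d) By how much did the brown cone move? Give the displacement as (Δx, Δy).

(0.7, 2.6)

The brown cone started near (4.7, 2.8) and ended near (5.4, 5.4).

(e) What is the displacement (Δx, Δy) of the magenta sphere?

(1.1, 2.6)

From the two frames, the magenta sphere sits at roughly (9.2, 1.4) before and (10.3, 4.0) after.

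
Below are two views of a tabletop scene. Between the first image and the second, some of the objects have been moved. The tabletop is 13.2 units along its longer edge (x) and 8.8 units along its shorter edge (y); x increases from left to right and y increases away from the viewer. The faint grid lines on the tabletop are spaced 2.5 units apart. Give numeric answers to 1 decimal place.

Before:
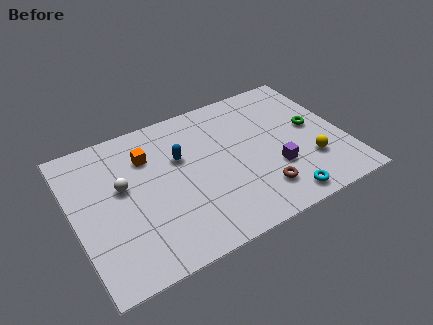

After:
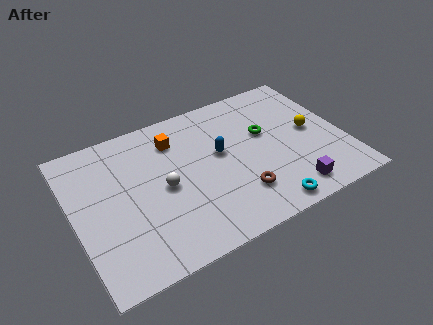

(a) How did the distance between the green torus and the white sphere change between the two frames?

-4.1

The distance was about 9.4 in the first image and 5.3 in the second, so they moved 4.1 units closer together.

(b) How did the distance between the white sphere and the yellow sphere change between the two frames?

-1.8

The distance was about 9.2 in the first image and 7.4 in the second, so they moved 1.8 units closer together.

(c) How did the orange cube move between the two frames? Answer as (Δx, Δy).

(1.4, 0.4)

The orange cube started near (3.8, 6.4) and ended near (5.2, 6.8).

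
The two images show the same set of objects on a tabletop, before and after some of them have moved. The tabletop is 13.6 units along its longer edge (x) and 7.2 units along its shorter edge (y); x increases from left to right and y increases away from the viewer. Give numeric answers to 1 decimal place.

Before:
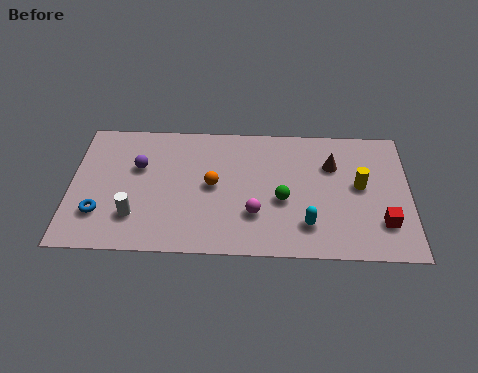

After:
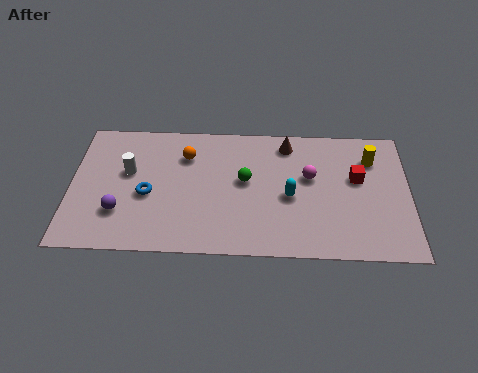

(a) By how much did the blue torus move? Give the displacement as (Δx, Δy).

(1.9, 1.1)

The blue torus was at about (1.2, 2.0) and moved to about (3.1, 3.1).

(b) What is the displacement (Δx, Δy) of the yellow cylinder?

(0.5, 1.5)

The yellow cylinder was at about (11.6, 3.9) and moved to about (12.1, 5.4).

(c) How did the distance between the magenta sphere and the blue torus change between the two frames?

+0.4

The distance was about 6.2 in the first image and 6.6 in the second, so they moved 0.4 units further apart.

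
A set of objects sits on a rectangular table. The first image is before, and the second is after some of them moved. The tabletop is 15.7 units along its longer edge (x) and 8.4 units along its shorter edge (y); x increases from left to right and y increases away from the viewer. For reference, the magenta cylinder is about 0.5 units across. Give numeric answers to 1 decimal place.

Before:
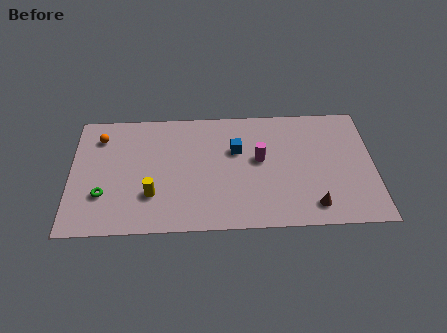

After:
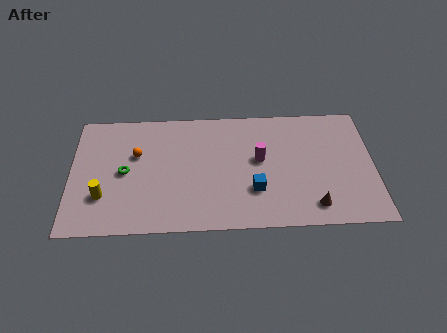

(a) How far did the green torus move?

1.9

The green torus was near (1.7, 2.6) before and (2.8, 4.1) after, so it travelled √(1.1² + 1.5²) ≈ 1.9 units.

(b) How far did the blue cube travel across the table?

2.9

The blue cube was near (8.6, 5.4) before and (9.5, 2.6) after, so it travelled √(0.9² + 2.8²) ≈ 2.9 units.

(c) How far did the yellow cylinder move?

2.5

The yellow cylinder moved from about (4.2, 2.5) to (1.7, 2.5), a distance of √(2.5² + 0.0²) ≈ 2.5.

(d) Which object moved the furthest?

the blue cube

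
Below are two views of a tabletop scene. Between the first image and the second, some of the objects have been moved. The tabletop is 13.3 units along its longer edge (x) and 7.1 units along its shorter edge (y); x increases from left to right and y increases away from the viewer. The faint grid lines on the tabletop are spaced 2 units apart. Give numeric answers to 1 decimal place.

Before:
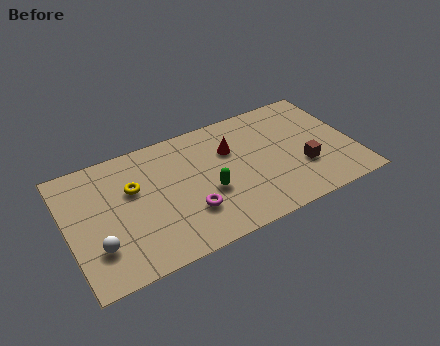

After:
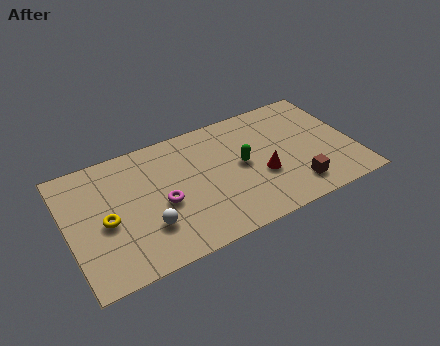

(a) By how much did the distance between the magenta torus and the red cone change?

+1.1

They were about 3.5 units apart before and 4.6 after — 1.1 units further apart.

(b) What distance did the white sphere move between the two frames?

2.3

From (1.2, 2.0) to (3.5, 2.1), the white sphere covered √(2.3² + 0.1²) ≈ 2.3 units.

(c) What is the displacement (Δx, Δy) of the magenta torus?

(-1.1, 1.0)

The magenta torus started near (5.4, 2.1) and ended near (4.3, 3.1).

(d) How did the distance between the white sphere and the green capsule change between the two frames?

-0.4

Before: roughly 5.3 units apart; after: 4.9. That's 0.4 units closer together.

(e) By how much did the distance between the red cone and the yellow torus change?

+2.6

Before: roughly 4.6 units apart; after: 7.2. That's 2.6 units further apart.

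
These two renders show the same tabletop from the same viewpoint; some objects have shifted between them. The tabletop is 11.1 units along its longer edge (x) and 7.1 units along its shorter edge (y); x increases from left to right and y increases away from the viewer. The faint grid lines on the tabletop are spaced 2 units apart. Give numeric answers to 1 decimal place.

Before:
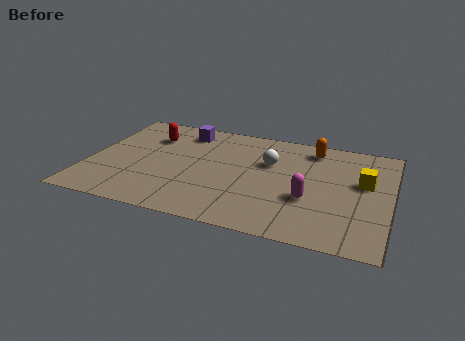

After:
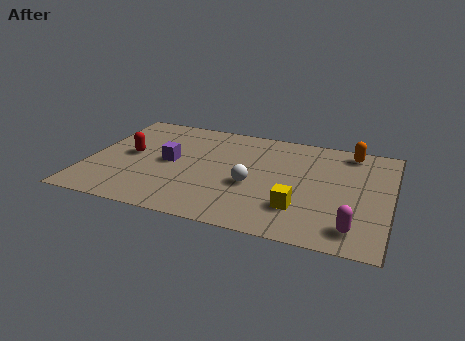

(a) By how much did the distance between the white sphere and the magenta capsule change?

+1.6

They were about 2.6 units apart before and 4.2 after — 1.6 units further apart.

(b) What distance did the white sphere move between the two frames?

1.8

The white sphere was near (6.6, 4.6) before and (6.1, 2.9) after, so it travelled √(0.5² + 1.7²) ≈ 1.8 units.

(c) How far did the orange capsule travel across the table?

1.4

The orange capsule was near (8.1, 6.0) before and (9.5, 6.2) after, so it travelled √(1.4² + 0.2²) ≈ 1.4 units.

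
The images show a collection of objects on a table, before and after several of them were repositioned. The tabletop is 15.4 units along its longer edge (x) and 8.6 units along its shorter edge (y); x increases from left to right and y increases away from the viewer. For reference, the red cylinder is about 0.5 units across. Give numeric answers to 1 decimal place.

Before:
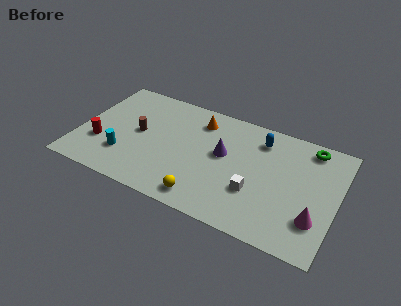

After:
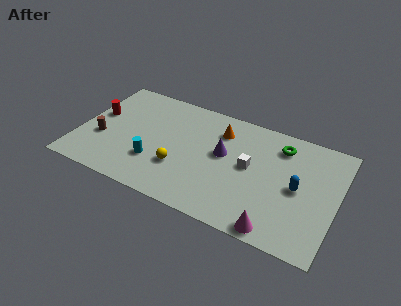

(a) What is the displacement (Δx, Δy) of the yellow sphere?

(-1.7, 1.6)

The yellow sphere started near (7.9, 1.2) and ended near (6.2, 2.8).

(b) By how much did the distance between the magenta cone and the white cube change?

+0.7

They were about 3.6 units apart before and 4.3 after — 0.7 units further apart.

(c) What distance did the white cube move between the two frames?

1.8

The white cube moved from about (10.7, 2.9) to (10.2, 4.6), a distance of √(0.5² + 1.7²) ≈ 1.8.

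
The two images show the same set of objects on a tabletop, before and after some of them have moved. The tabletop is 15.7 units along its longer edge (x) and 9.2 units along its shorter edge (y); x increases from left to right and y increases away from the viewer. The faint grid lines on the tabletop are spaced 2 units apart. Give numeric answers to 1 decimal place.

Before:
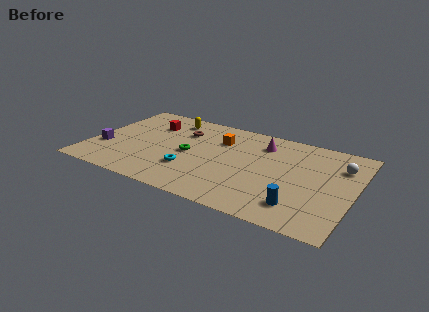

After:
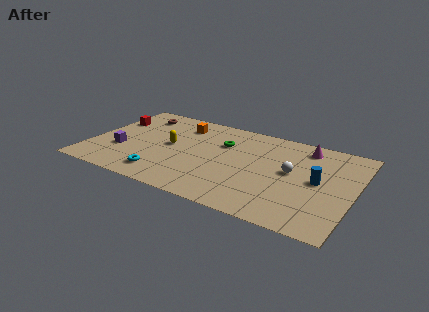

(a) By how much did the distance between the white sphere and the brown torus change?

+0.5

The distance was about 9.5 in the first image and 10.0 in the second, so they moved 0.5 units further apart.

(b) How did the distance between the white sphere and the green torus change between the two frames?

-4.6

They were about 9.1 units apart before and 4.5 after — 4.6 units closer together.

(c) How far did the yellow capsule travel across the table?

2.9

The yellow capsule was near (4.3, 7.7) before and (4.7, 4.8) after, so it travelled √(0.4² + 2.9²) ≈ 2.9 units.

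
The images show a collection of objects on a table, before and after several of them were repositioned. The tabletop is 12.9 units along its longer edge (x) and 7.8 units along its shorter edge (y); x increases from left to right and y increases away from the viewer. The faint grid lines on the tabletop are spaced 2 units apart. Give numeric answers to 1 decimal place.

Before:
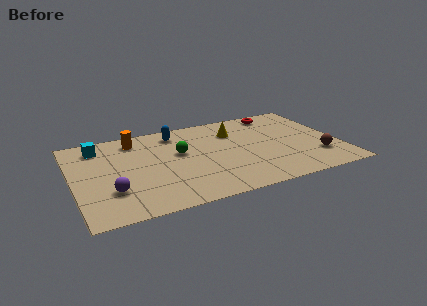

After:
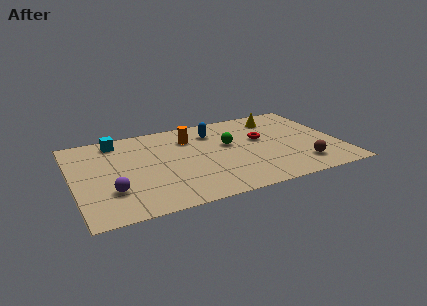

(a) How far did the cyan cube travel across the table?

0.9

From (1.4, 6.4) to (2.3, 6.7), the cyan cube covered √(0.9² + 0.3²) ≈ 0.9 units.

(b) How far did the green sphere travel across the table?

2.4

The green sphere was near (5.2, 4.6) before and (7.6, 4.6) after, so it travelled √(2.4² + 0.0²) ≈ 2.4 units.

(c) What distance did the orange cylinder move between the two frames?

2.7

From (3.2, 6.5) to (5.8, 5.8), the orange cylinder covered √(2.6² + 0.7²) ≈ 2.7 units.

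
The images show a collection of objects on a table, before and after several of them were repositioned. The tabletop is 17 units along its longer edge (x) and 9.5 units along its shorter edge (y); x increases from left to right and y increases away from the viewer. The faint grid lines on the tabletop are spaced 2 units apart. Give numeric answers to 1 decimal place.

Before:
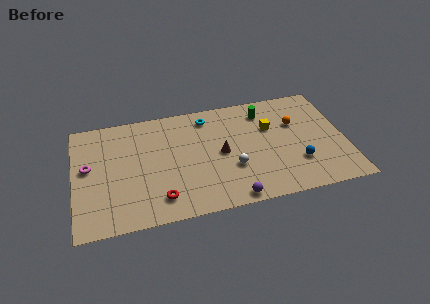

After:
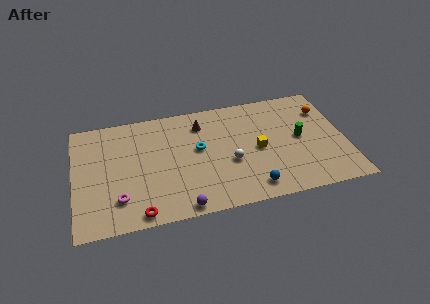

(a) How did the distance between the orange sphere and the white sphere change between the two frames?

+1.9

The distance was about 5.1 in the first image and 7.0 in the second, so they moved 1.9 units further apart.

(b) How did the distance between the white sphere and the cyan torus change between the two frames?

-2.4

Before: roughly 4.9 units apart; after: 2.5. That's 2.4 units closer together.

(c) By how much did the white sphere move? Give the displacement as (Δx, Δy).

(-0.1, 0.5)

The white sphere started near (9.8, 3.3) and ended near (9.7, 3.8).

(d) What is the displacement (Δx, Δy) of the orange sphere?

(1.9, 0.8)

From the two frames, the orange sphere sits at roughly (14.0, 6.2) before and (15.9, 7.0) after.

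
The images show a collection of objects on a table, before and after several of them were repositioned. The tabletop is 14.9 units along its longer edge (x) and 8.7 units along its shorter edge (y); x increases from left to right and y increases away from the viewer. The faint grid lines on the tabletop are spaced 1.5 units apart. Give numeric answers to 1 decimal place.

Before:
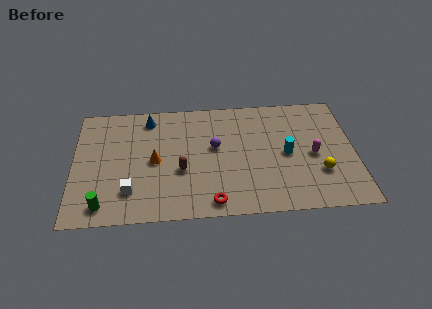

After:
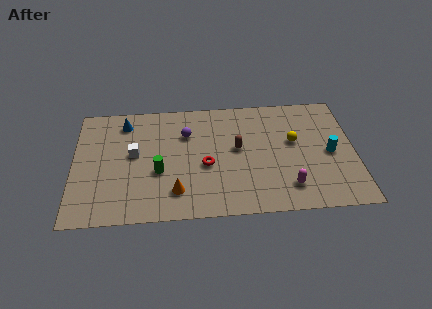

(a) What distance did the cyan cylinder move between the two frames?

2.3

From (11.3, 4.2) to (13.6, 4.1), the cyan cylinder covered √(2.3² + 0.1²) ≈ 2.3 units.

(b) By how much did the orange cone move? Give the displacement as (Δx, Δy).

(1.1, -2.3)

The orange cone was at about (4.3, 4.2) and moved to about (5.4, 1.9).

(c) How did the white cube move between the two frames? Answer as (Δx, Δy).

(0.2, 2.7)

From the two frames, the white cube sits at roughly (3.0, 2.1) before and (3.2, 4.8) after.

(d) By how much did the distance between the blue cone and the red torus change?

-1.7

The distance was about 7.2 in the first image and 5.5 in the second, so they moved 1.7 units closer together.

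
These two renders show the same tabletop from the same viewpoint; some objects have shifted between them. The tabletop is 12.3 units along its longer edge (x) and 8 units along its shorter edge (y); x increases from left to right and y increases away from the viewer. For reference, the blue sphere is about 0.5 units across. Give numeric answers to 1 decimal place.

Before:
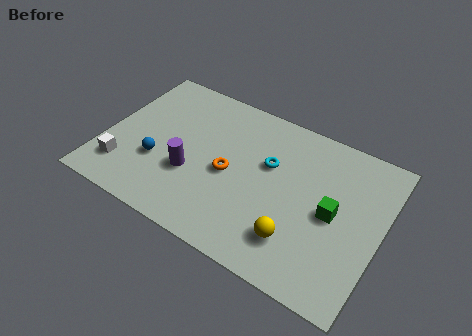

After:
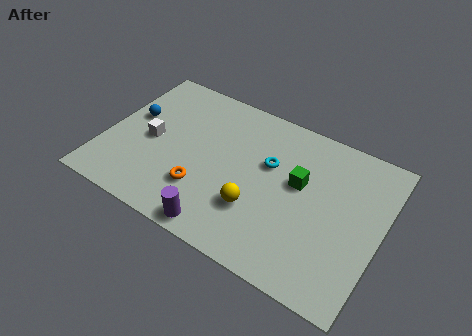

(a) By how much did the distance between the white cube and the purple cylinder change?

+1.7

They were about 3.1 units apart before and 4.8 after — 1.7 units further apart.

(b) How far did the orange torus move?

1.7

From (5.6, 3.7) to (4.6, 2.3), the orange torus covered √(1.0² + 1.4²) ≈ 1.7 units.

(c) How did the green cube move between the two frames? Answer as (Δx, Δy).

(-1.6, 0.8)

From the two frames, the green cube sits at roughly (10.2, 3.9) before and (8.6, 4.7) after.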